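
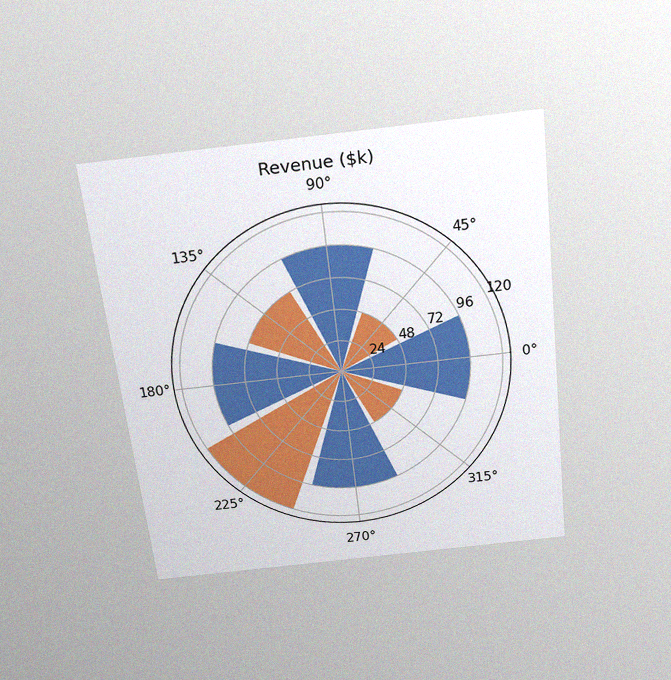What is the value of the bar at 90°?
The chart is tilted about 7° counter-clockwise and viewed slightly from above, with some photo noise. The bar at 90° reaches $96k on the radial axis.

$96k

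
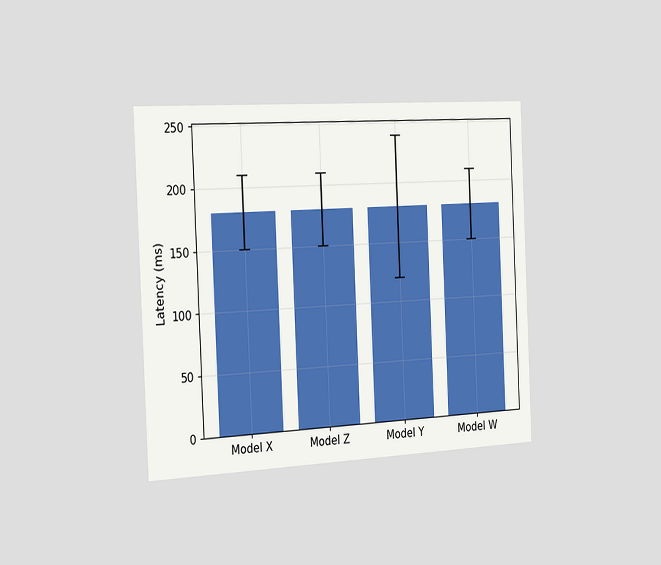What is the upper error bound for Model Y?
The chart is tilted about 3° counter-clockwise and viewed slightly from the left. The Model Y bar's upper whisker reaches 240ms.

240ms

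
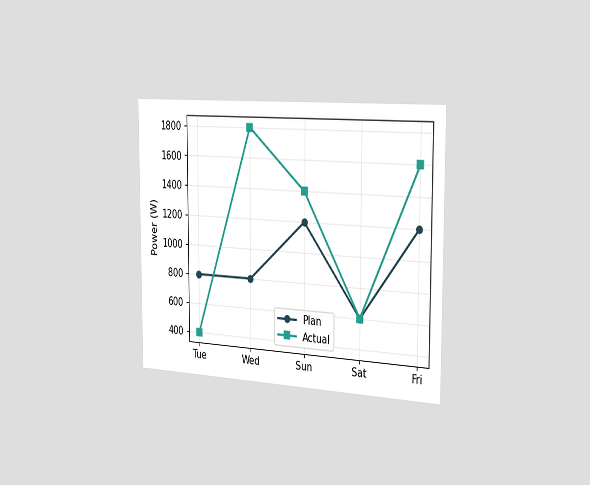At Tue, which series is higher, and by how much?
The chart is viewed slightly from the right. At Tue, Plan sits above the other line by 400W.

Plan, by 400W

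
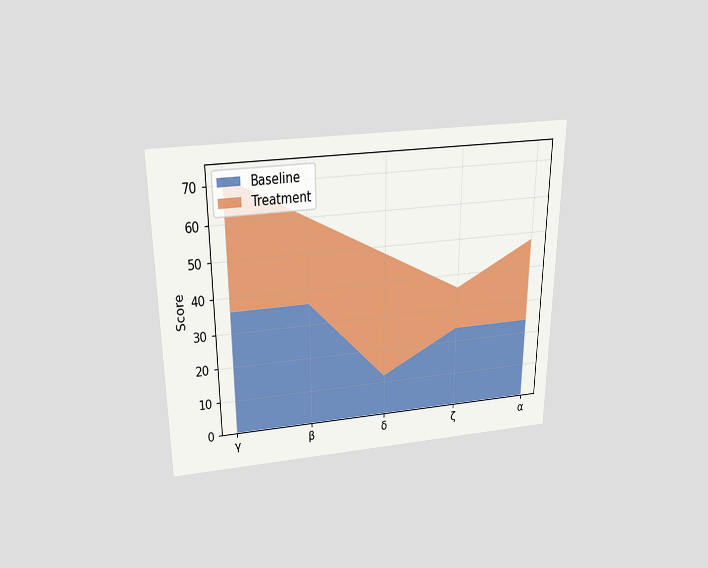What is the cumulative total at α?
The chart is viewed slightly from above. The stacked total at α reaches 48.

48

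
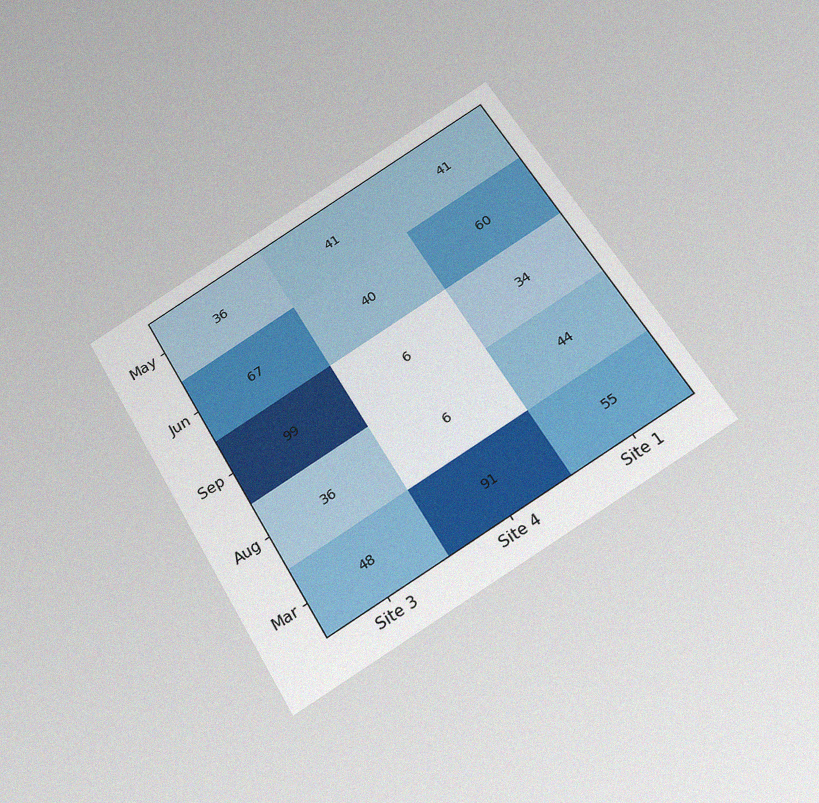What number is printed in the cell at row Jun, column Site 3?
The chart is tilted about 30° counter-clockwise and viewed slightly from below, with some photo noise. The (Jun, Site 3) cell reads 67.

67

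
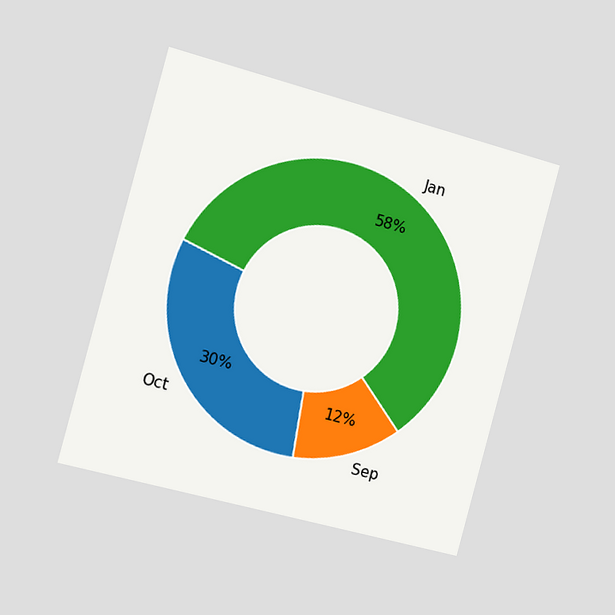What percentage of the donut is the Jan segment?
The chart is tilted about 15° clockwise and viewed slightly from the left. The Jan segment takes up 58% of the ring.

58%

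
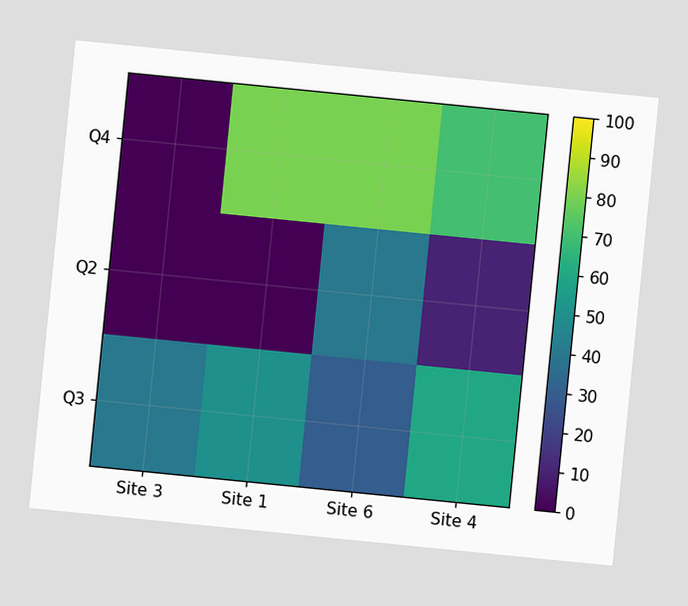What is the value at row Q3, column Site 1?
50

The chart is tilted about 6° clockwise. Matching cell (Q3, Site 1) against the colorbar gives 50.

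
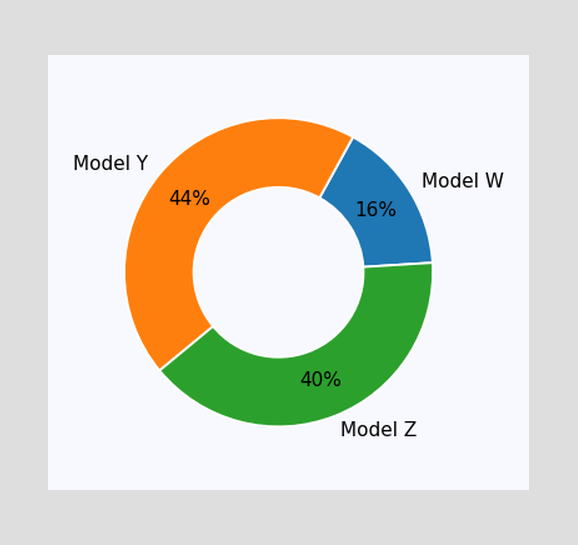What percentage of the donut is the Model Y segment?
The Model Y segment takes up 44% of the ring.

44%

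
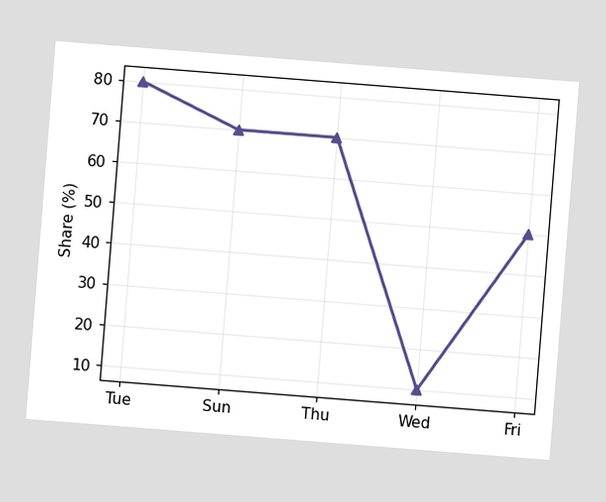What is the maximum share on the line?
80%

The chart is tilted about 4° clockwise. The highest point is at Tue, and reading across to the y-axis gives 80%.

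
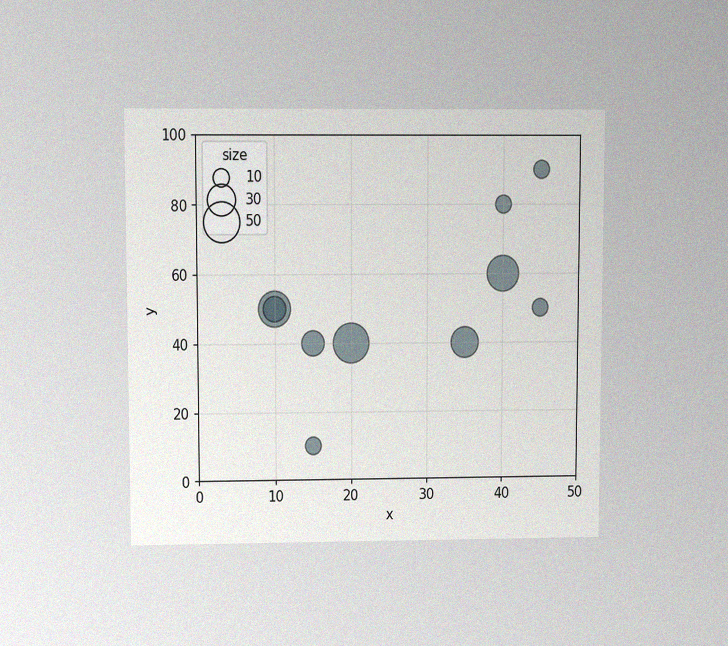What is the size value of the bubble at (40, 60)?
40

The chart is viewed at a slight angle, with some photo noise. Matching the bubble at (40, 60) against the size legend gives 40.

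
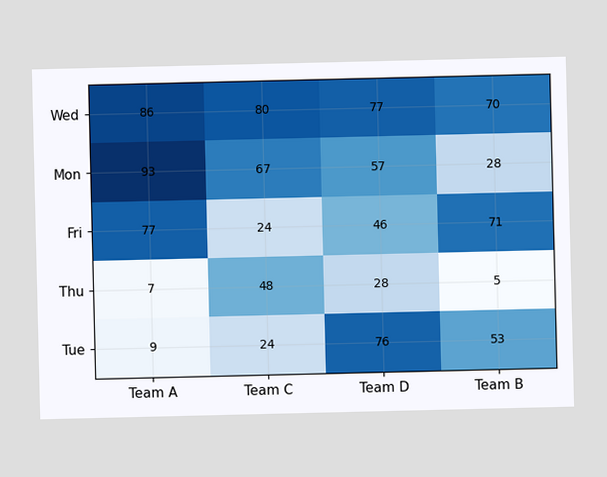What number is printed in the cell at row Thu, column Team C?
The (Thu, Team C) cell reads 48.

48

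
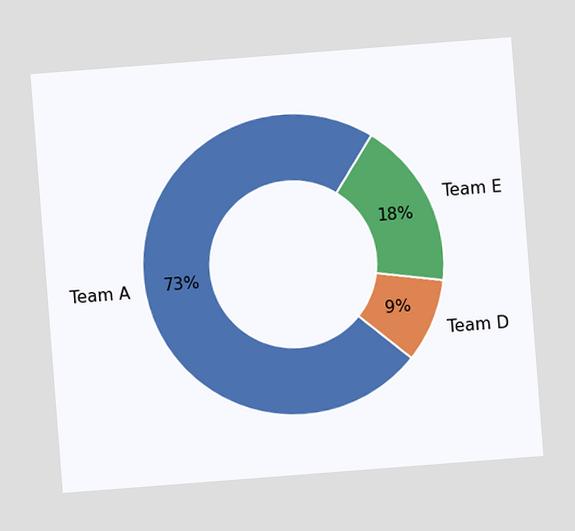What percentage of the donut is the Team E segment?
18%

The chart is tilted about 4° counter-clockwise. The Team E segment takes up 18% of the ring.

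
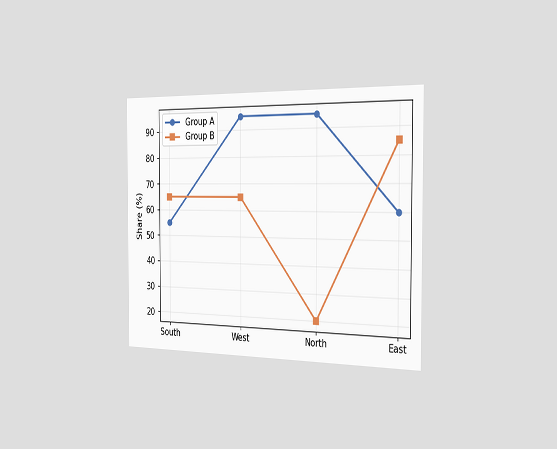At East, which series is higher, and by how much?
The chart is viewed slightly from the right. At East, Group B sits above the other line by 25%.

Group B, by 25%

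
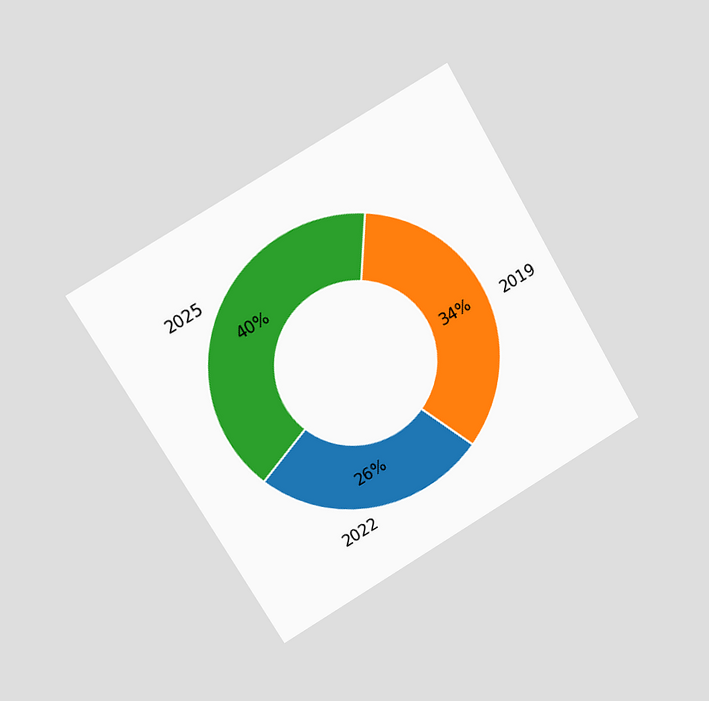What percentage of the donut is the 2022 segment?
The chart is tilted about 30° counter-clockwise and viewed at a slight angle. The 2022 segment takes up 26% of the ring.

26%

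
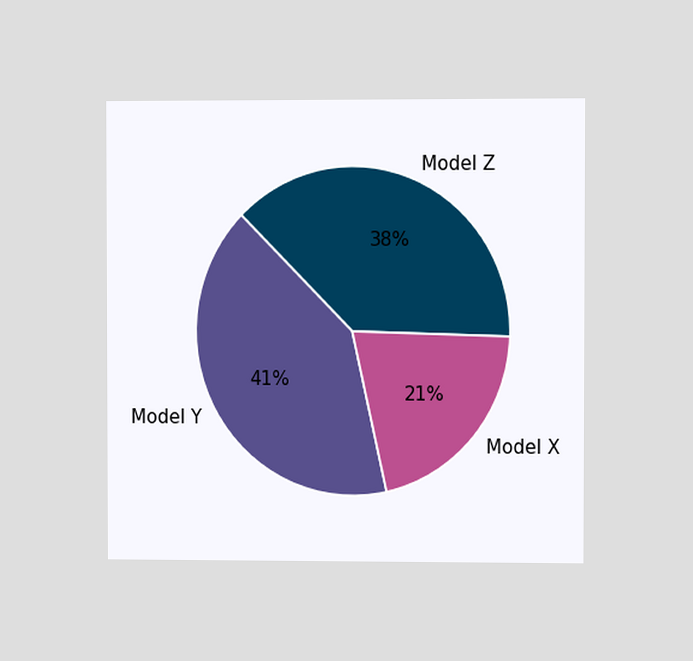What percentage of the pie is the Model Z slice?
38%

The chart is viewed at a slight angle. The Model Z slice takes up 38% of the pie.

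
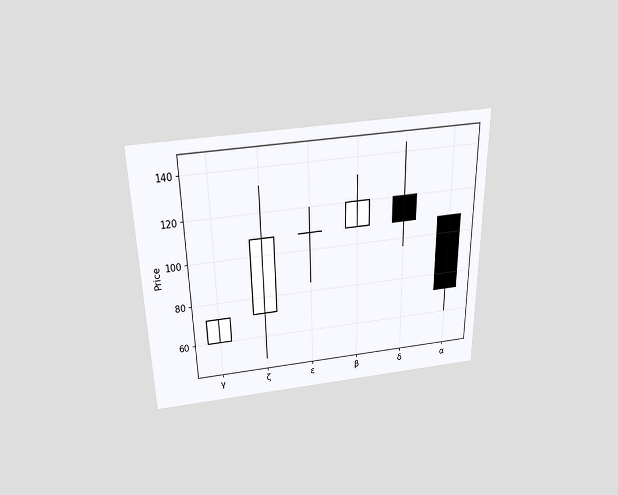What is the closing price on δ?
108

The chart is viewed slightly from above. The δ candle closes at 108.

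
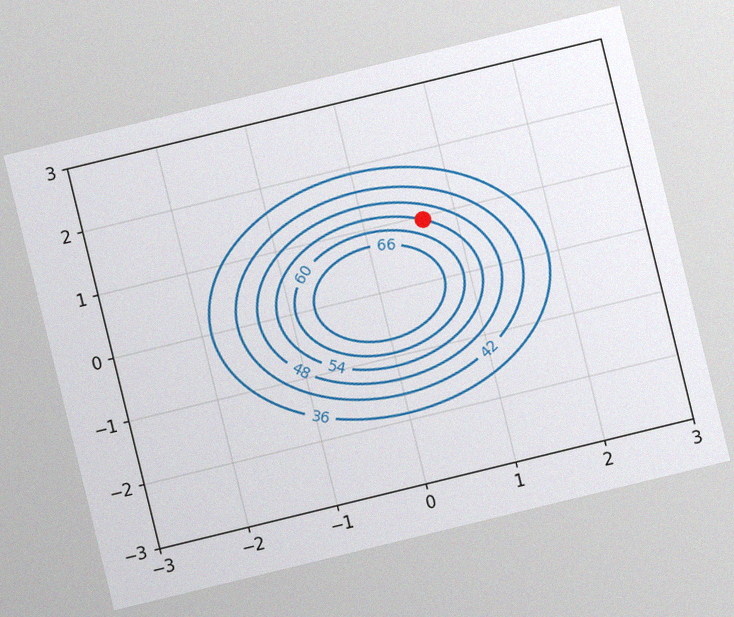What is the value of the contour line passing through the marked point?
54

The chart is tilted about 14° counter-clockwise, with some photo noise. The marked point sits on the contour labelled 54.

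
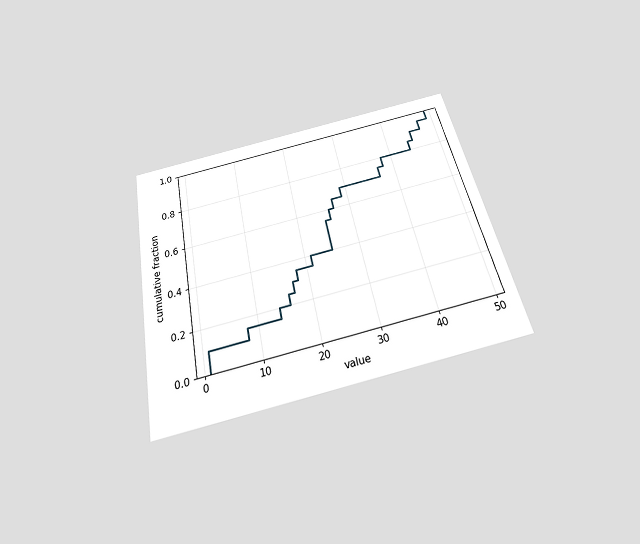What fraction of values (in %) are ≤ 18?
35%

The chart is tilted about 12° counter-clockwise and viewed slightly from below. At x=18 the ECDF step is at 35%.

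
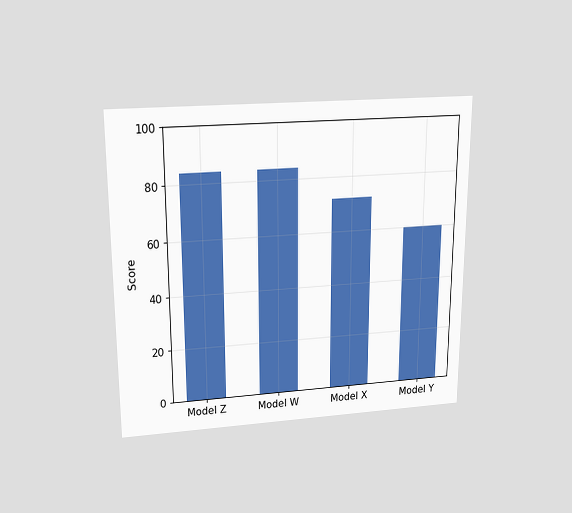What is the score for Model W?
The chart is viewed slightly from above. Reading along the chart's y-axis, the Model W bar reaches 84.

84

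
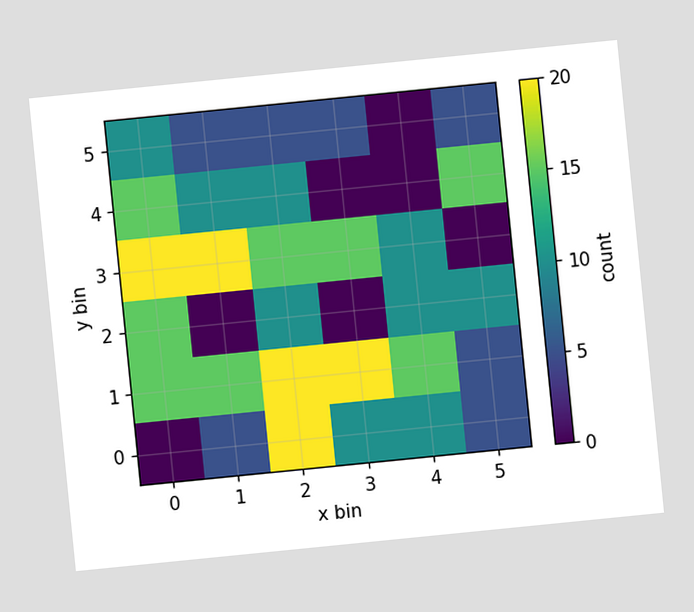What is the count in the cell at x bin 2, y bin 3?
15

The chart is tilted about 6° counter-clockwise. Matching the cell (2, 3) against the colorbar gives 15.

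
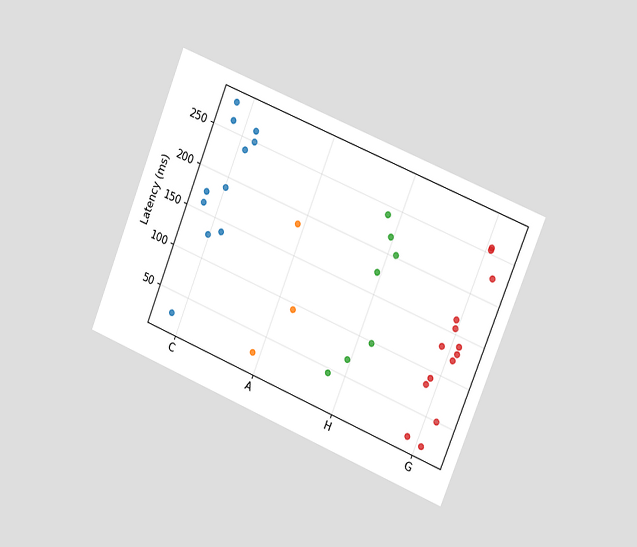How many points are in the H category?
7

The chart is tilted about 22° clockwise and viewed slightly from the right. Counting the markers in the H column gives 7.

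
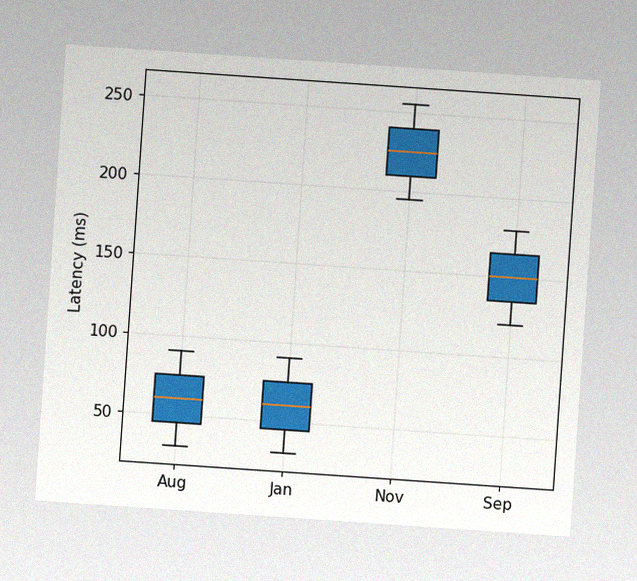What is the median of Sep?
The chart is tilted about 4° clockwise, with some photo noise. The median line in the Sep box sits at 150ms.

150ms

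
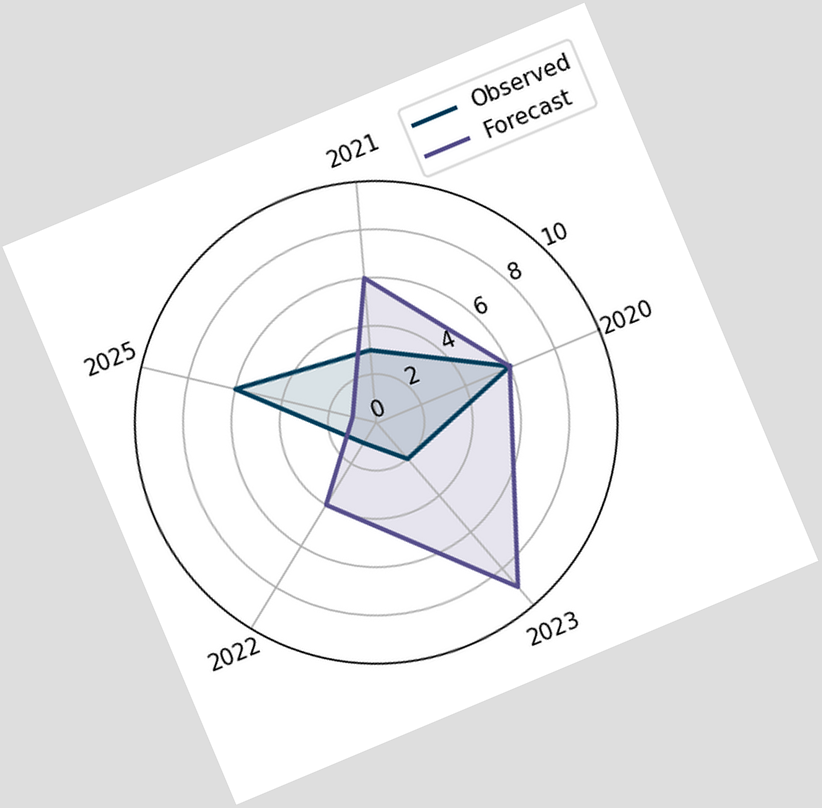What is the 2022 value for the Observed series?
The chart is tilted about 23° counter-clockwise. On the 2022 axis, Observed reaches 1.

1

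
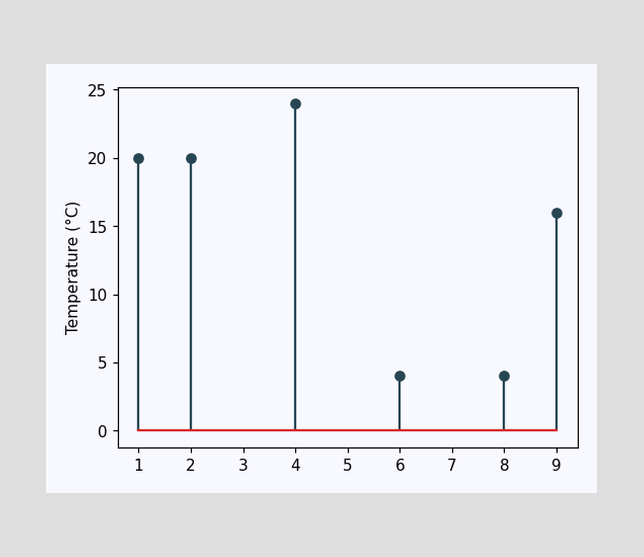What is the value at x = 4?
The stem at x=4 reaches 24°C.

24°C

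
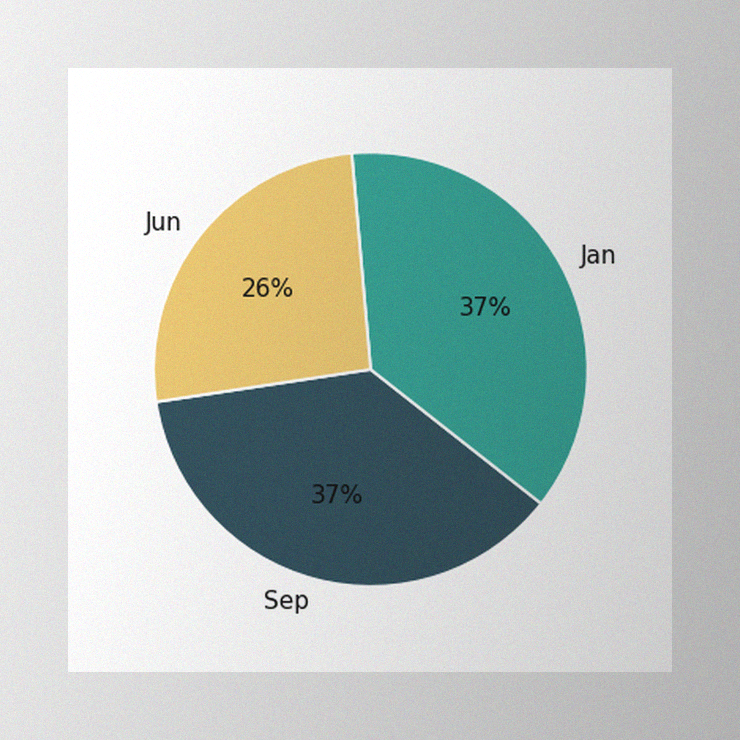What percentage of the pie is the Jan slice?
37%

The image has some photo noise and uneven lighting. The Jan slice takes up 37% of the pie.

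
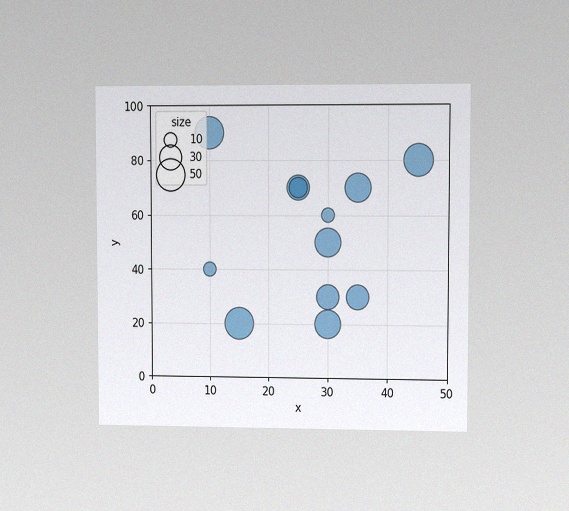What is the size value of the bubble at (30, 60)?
10

The chart is viewed at a slight angle, with some photo noise. Matching the bubble at (30, 60) against the size legend gives 10.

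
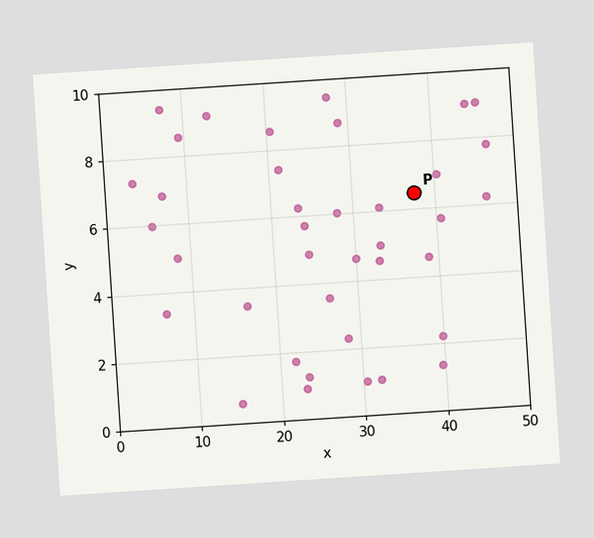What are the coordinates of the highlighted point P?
(37.5, 6.5)

The chart is tilted about 4° counter-clockwise. Following the gridlines from P to each axis, P sits at (37.5, 6.5).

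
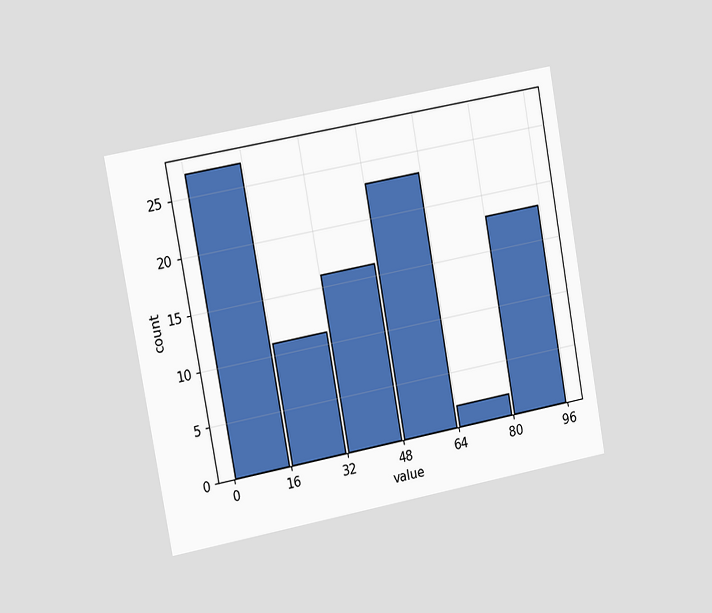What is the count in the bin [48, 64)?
The chart is tilted about 10° counter-clockwise and viewed slightly from the left. The [48, 64) bin has height 23.

23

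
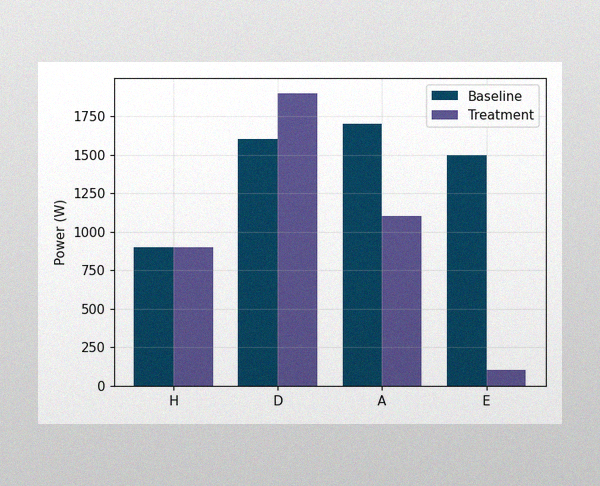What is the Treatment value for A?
1100W

The image has some photo noise and uneven lighting. The Treatment bar at A reaches 1100W on the y-axis.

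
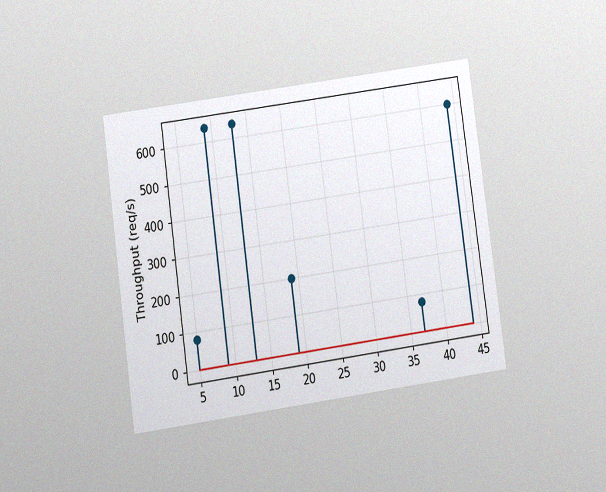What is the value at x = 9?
640req/s

The chart is tilted about 8° counter-clockwise and viewed at a slight angle, with some photo noise. The stem at x=9 reaches 640req/s.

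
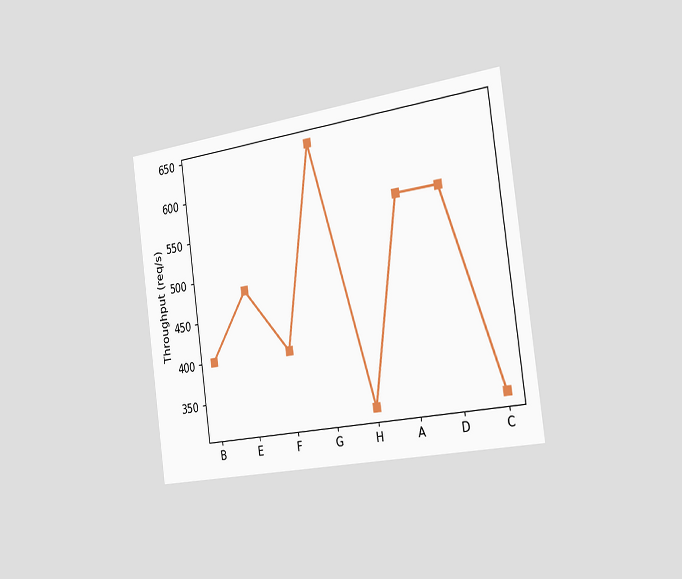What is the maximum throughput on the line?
The chart is tilted about 8° counter-clockwise and viewed slightly from the right. The highest point is at G, and reading across to the y-axis gives 640req/s.

640req/s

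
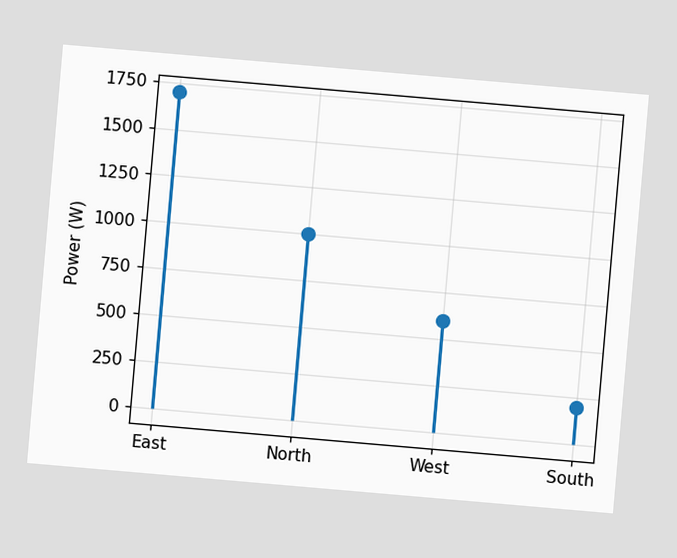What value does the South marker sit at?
The chart is tilted about 5° clockwise. The South marker sits at 200W.

200W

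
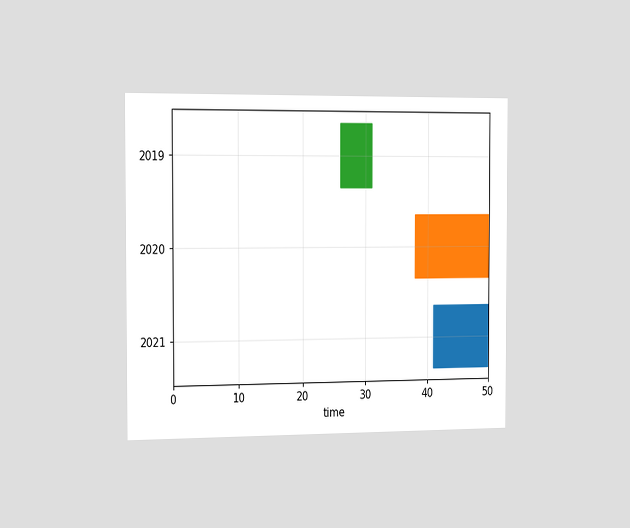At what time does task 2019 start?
26

The chart is viewed slightly from the left. The 2019 bar begins at t=26.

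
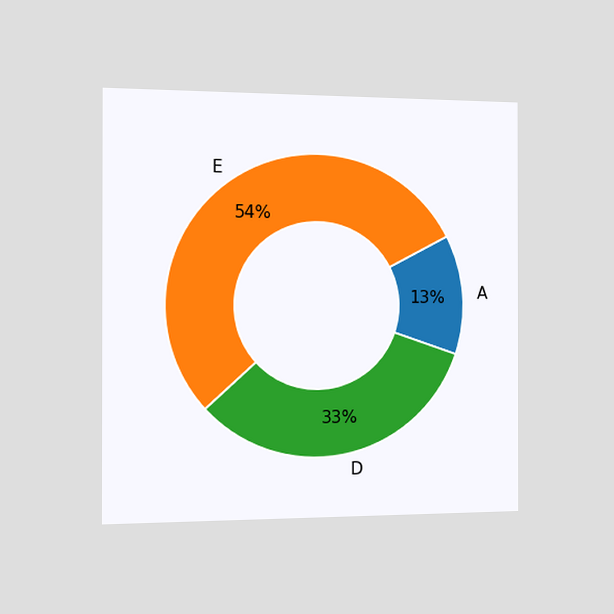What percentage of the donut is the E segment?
54%

The chart is viewed slightly from the left. The E segment takes up 54% of the ring.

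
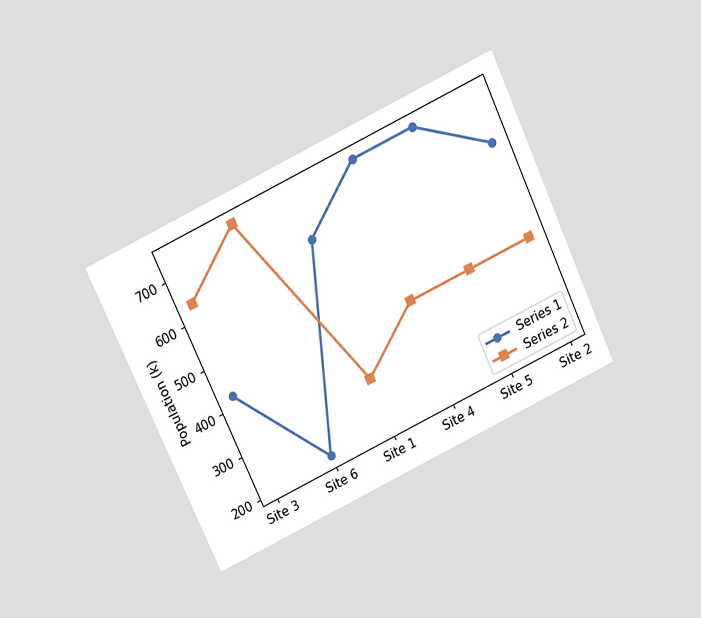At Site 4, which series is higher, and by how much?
Series 1, by 318k

The chart is tilted about 25° counter-clockwise and viewed slightly from above. At Site 4, Series 1 sits above the other line by 318k.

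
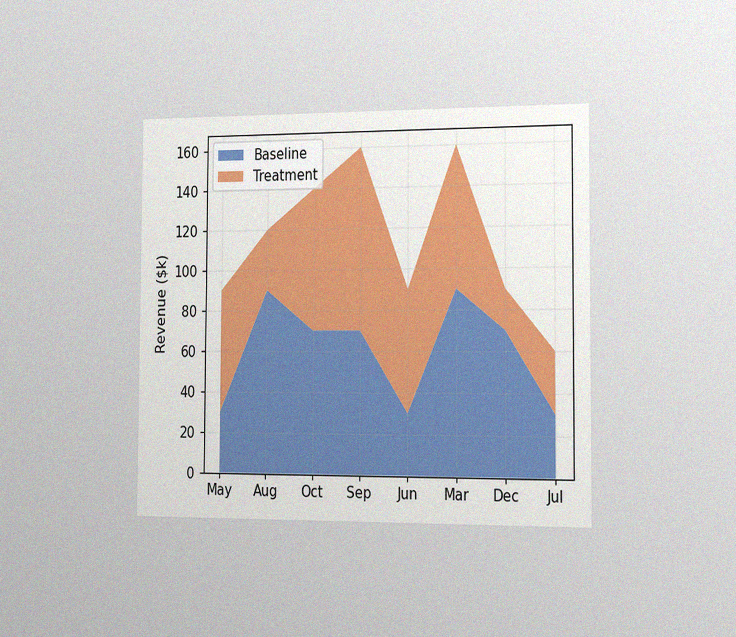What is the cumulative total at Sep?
$160k

The chart is viewed slightly from the right, with some photo noise. The stacked total at Sep reaches $160k.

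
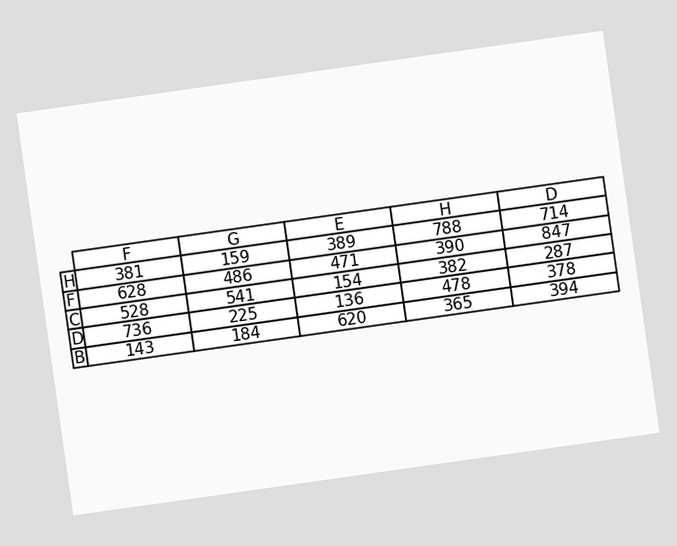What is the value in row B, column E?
620

The chart is tilted about 8° counter-clockwise. The (B, E) cell reads 620.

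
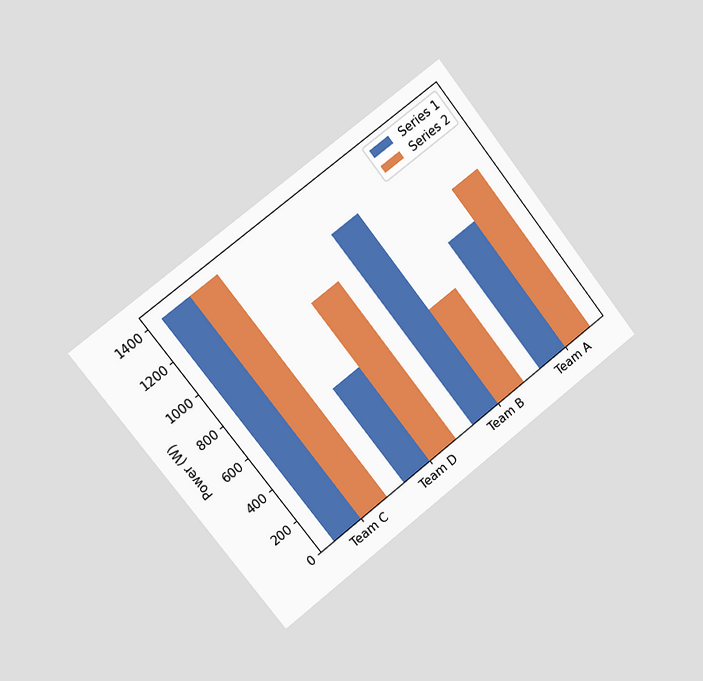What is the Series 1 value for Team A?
The chart is tilted about 38° counter-clockwise and viewed slightly from the left. The Series 1 bar at Team A reaches 800W on the y-axis.

800W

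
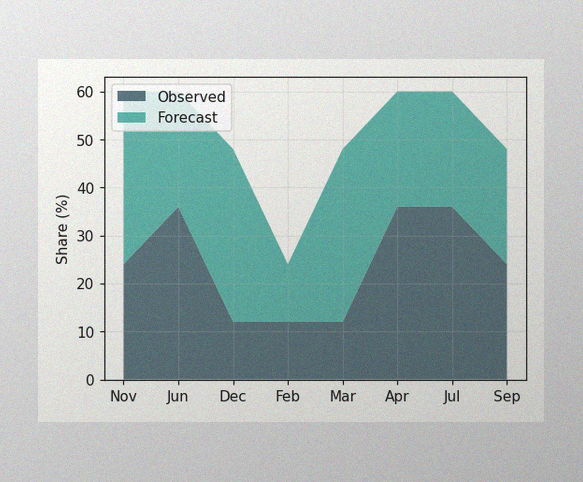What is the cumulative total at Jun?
The image has some photo noise and uneven lighting. The stacked total at Jun reaches 60%.

60%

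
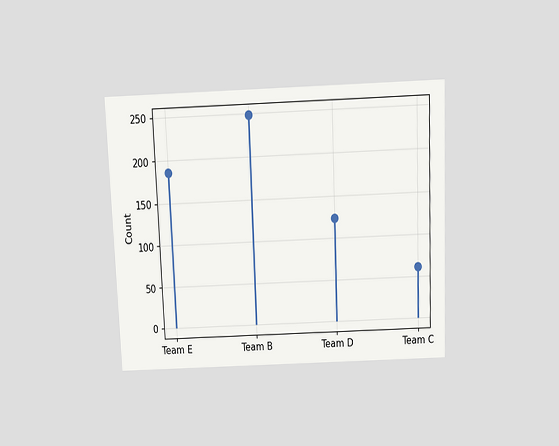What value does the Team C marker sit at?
62

The chart is tilted about 2° counter-clockwise and viewed slightly from above. The Team C marker sits at 62.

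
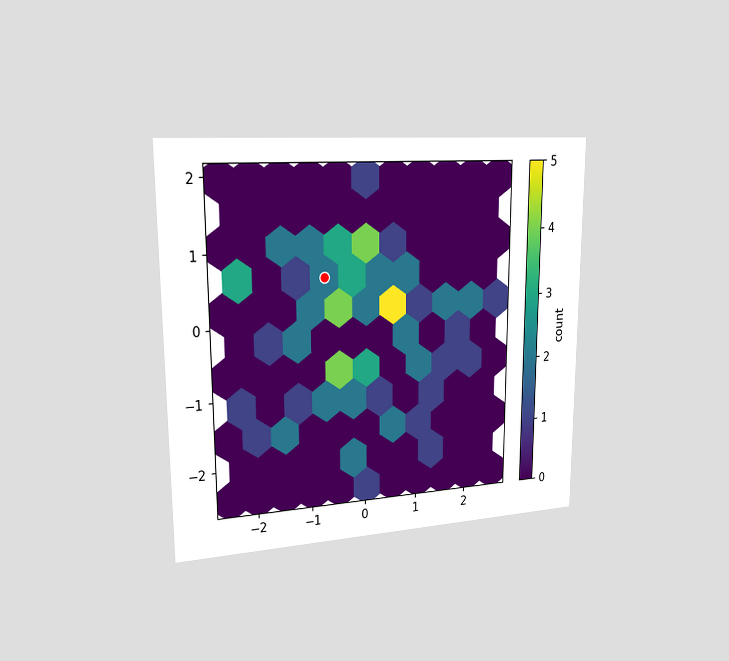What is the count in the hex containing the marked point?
The chart is viewed slightly from the left. The marked hex reads 2 on the colorbar.

2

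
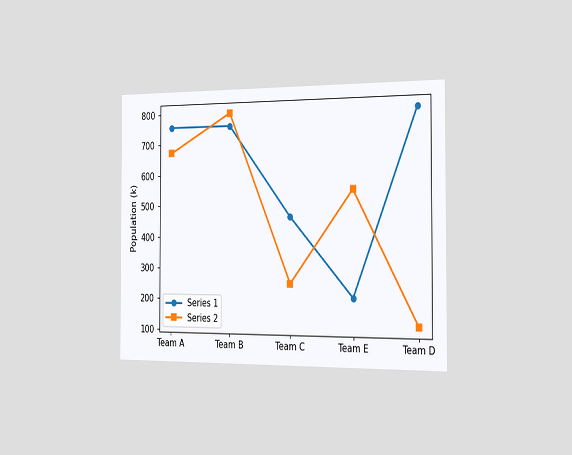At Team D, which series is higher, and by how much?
Series 1, by 672k

The chart is viewed slightly from the right. At Team D, Series 1 sits above the other line by 672k.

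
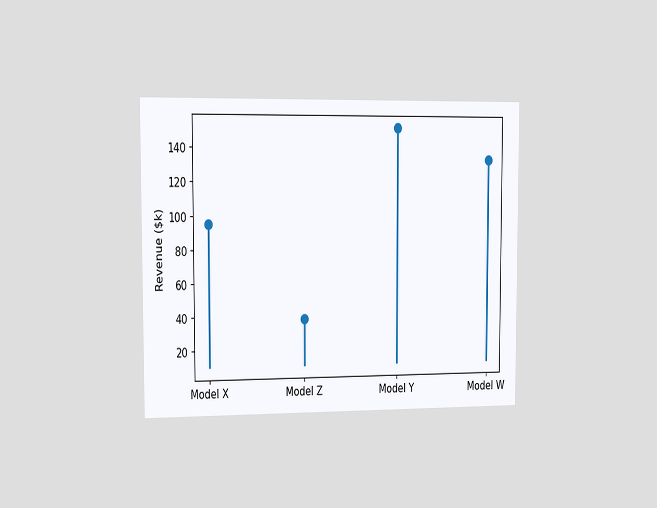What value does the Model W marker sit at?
The chart is viewed slightly from the left. The Model W marker sits at $133k.

$133k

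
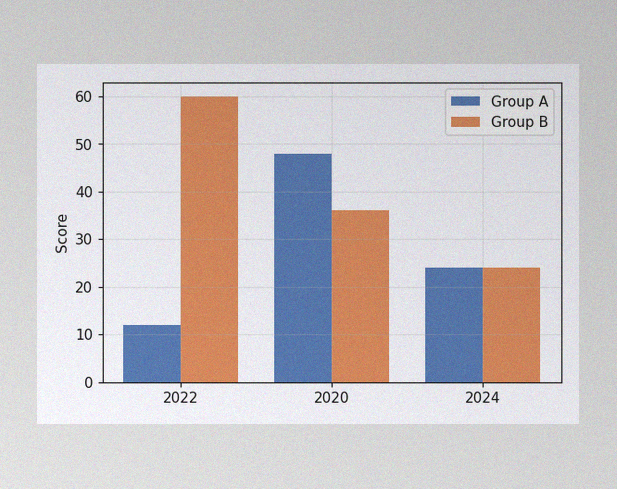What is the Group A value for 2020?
The image has some photo noise and uneven lighting. The Group A bar at 2020 reaches 48 on the y-axis.

48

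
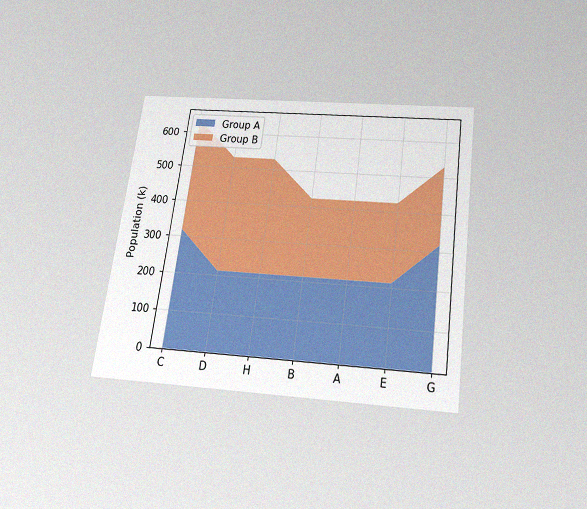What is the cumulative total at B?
424k

The chart is tilted about 8° clockwise and viewed slightly from below, with some photo noise. The stacked total at B reaches 424k.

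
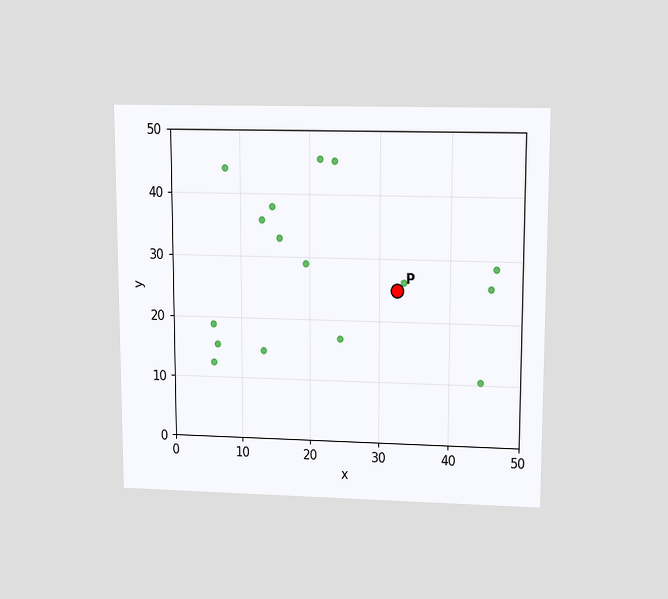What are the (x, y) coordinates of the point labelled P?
(32.5, 25)

The chart is viewed at a slight angle. Following the gridlines from P to each axis, P sits at (32.5, 25).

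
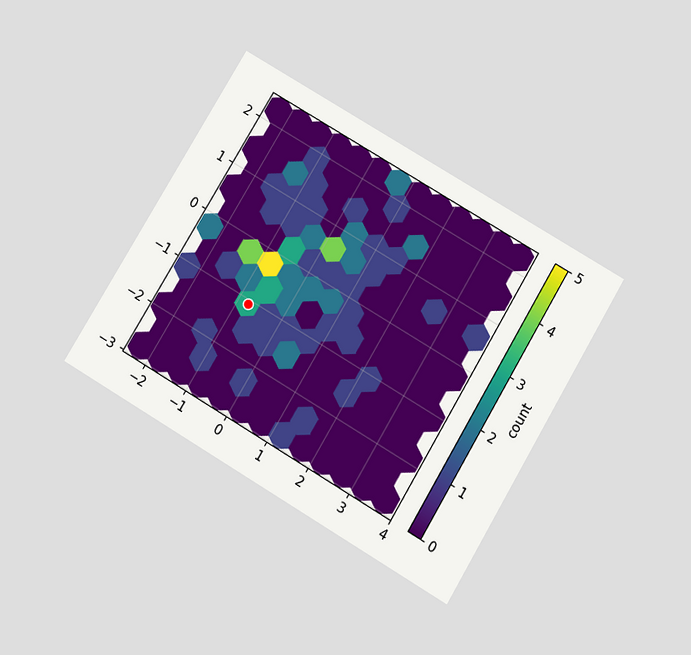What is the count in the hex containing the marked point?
The chart is tilted about 31° clockwise and viewed slightly from below. The marked hex reads 3 on the colorbar.

3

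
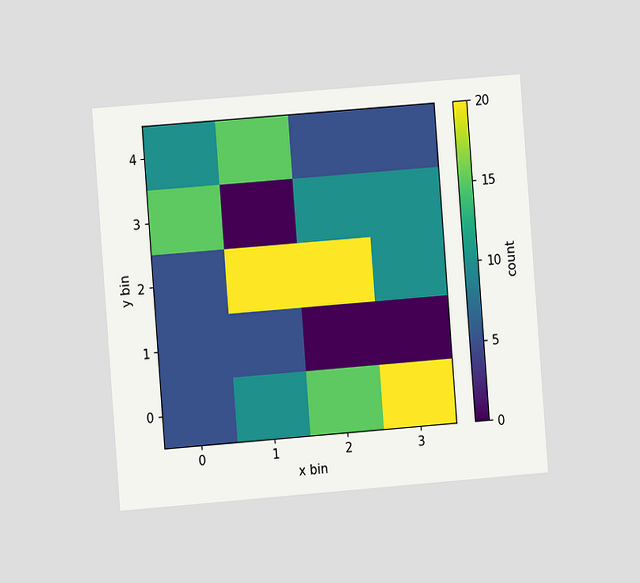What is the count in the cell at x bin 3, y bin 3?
10

The chart is tilted about 4° counter-clockwise and viewed at a slight angle. Matching the cell (3, 3) against the colorbar gives 10.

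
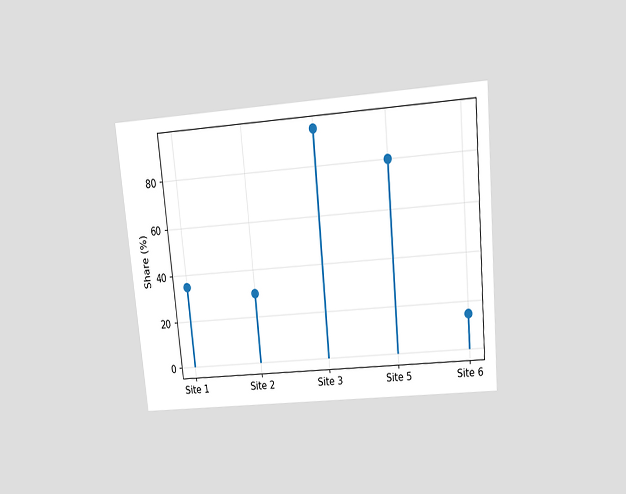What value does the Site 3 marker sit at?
The chart is tilted about 5° counter-clockwise and viewed slightly from above. The Site 3 marker sits at 95%.

95%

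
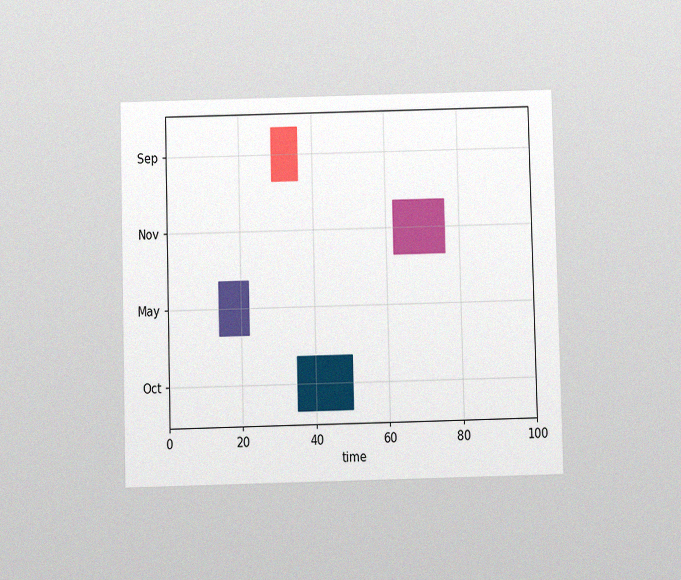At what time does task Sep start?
The chart is viewed slightly from below, with some photo noise. The Sep bar begins at t=29.

29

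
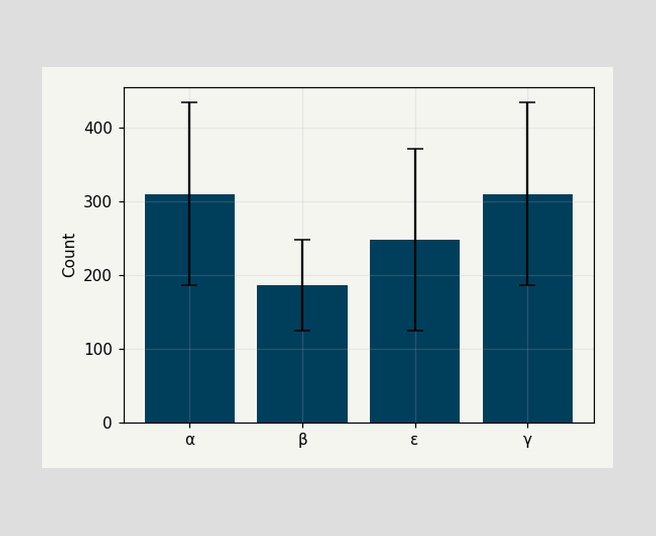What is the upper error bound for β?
248

The β bar's upper whisker reaches 248.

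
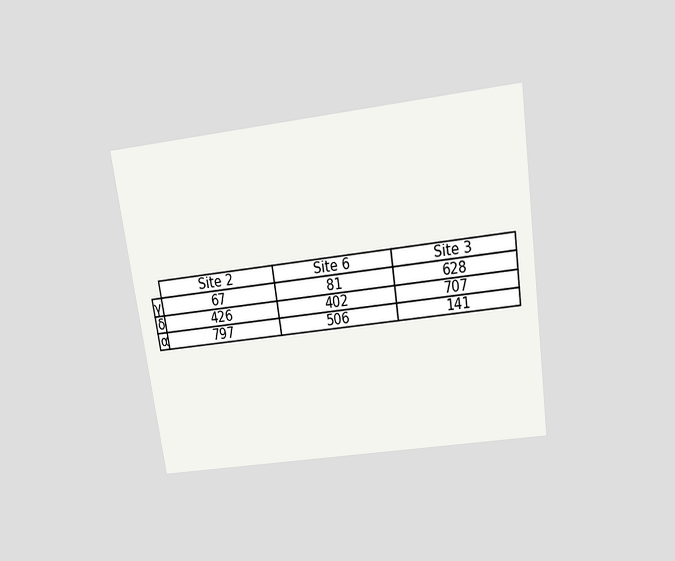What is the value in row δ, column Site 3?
707

The chart is tilted about 8° counter-clockwise and viewed slightly from above. The (δ, Site 3) cell reads 707.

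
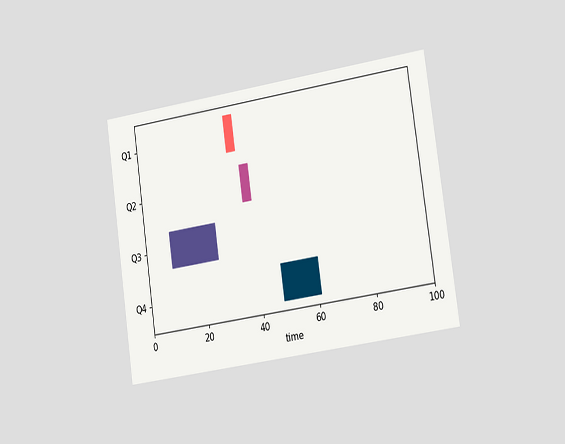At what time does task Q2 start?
The chart is tilted about 8° counter-clockwise and viewed slightly from the right. The Q2 bar begins at t=37.

37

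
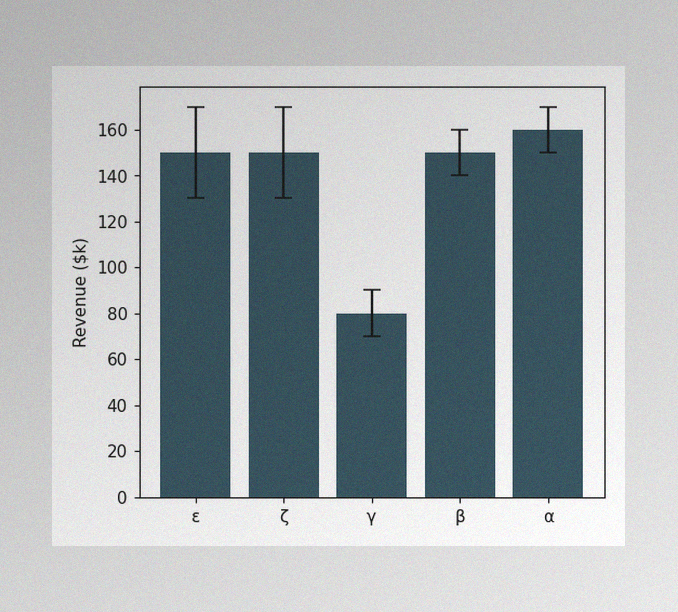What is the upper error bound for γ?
The image has some photo noise and uneven lighting. The γ bar's upper whisker reaches $90k.

$90k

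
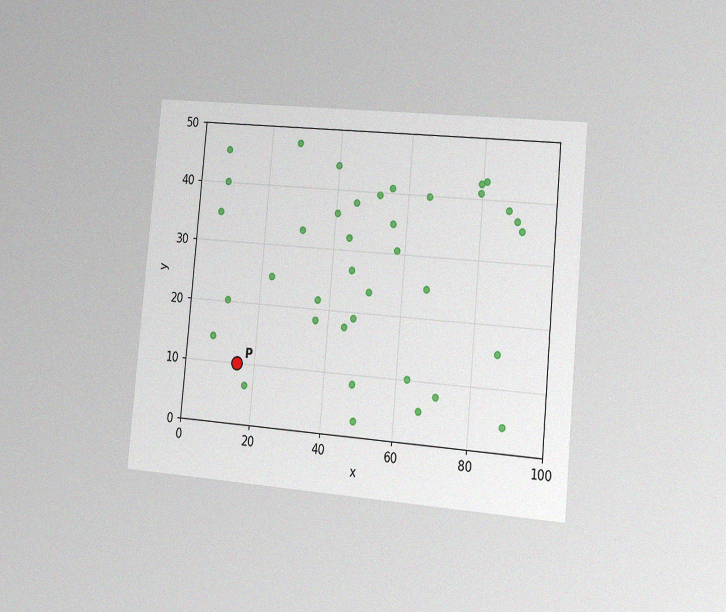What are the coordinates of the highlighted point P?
The chart is tilted about 5° clockwise and viewed slightly from the right, with some photo noise. Following the gridlines from P to each axis, P sits at (15, 10).

(15, 10)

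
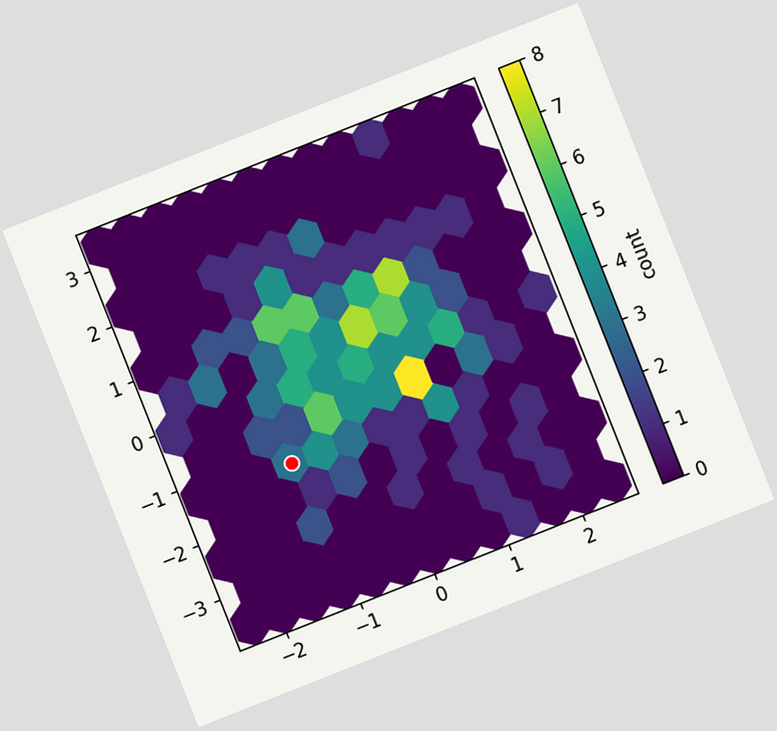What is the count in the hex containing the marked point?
3

The chart is tilted about 22° counter-clockwise. The marked hex reads 3 on the colorbar.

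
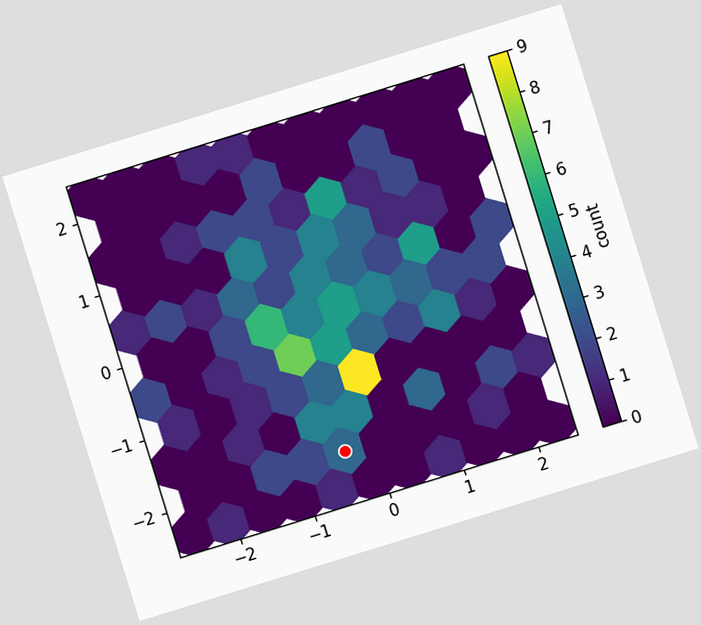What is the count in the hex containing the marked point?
3

The chart is tilted about 17° counter-clockwise. The marked hex reads 3 on the colorbar.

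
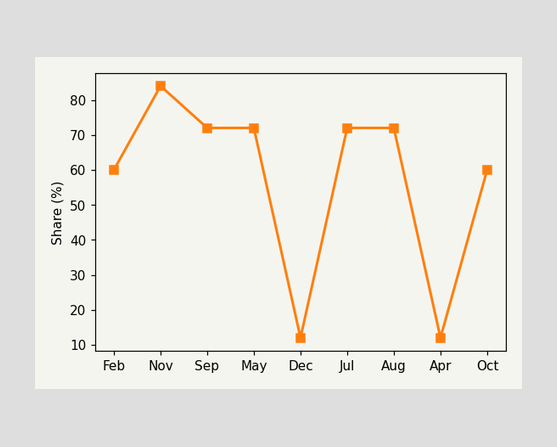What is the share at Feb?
60%

At Feb, the line is at 60%.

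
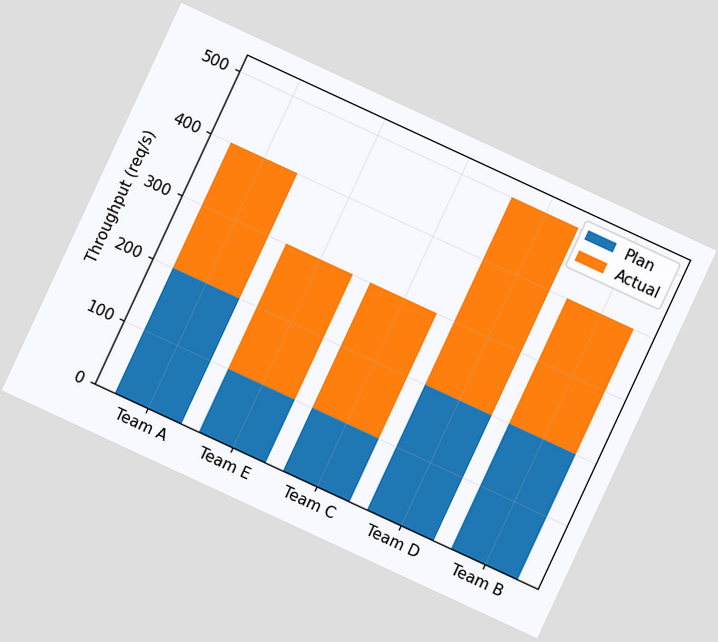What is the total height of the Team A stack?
400req/s

The chart is tilted about 25° clockwise. The Team A stack's top reaches 400req/s on the y-axis.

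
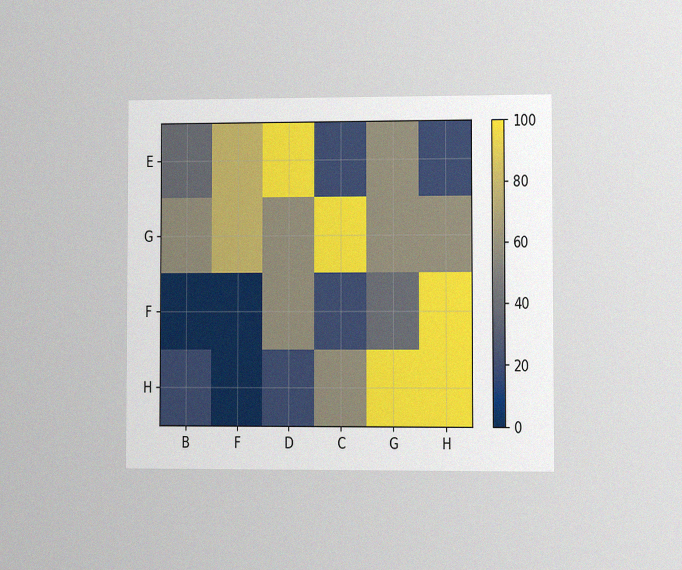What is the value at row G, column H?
60

The chart is viewed at a slight angle, with some photo noise. Matching cell (G, H) against the colorbar gives 60.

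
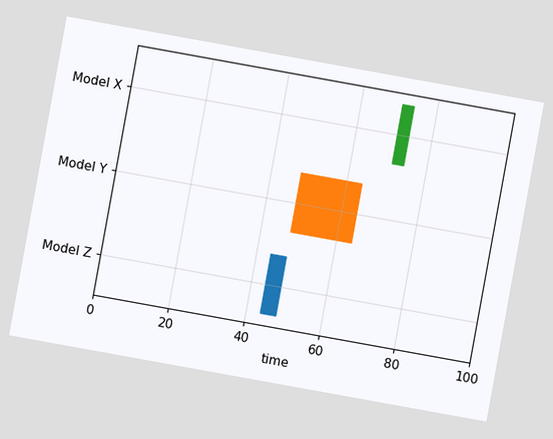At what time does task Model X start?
The chart is tilted about 10° clockwise. The Model X bar begins at t=71.

71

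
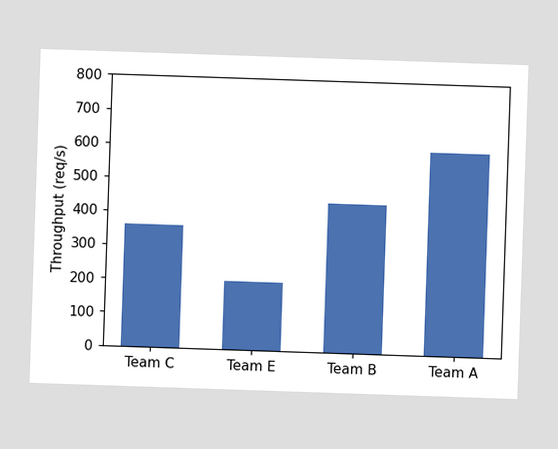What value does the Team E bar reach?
Reading along the chart's y-axis, the Team E bar reaches 200req/s.

200req/s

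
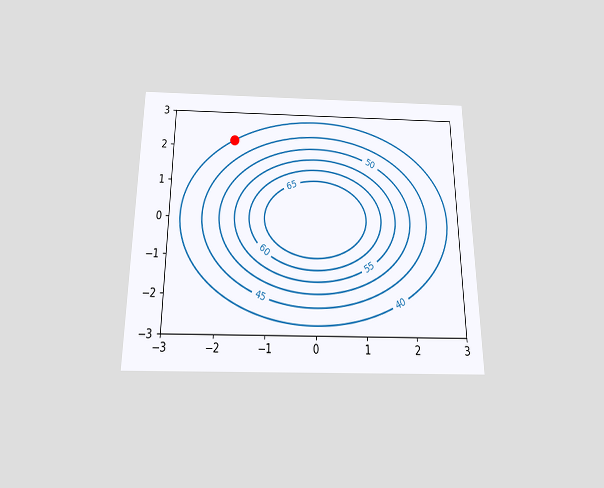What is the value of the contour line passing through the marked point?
40

The chart is viewed slightly from below. The marked point sits on the contour labelled 40.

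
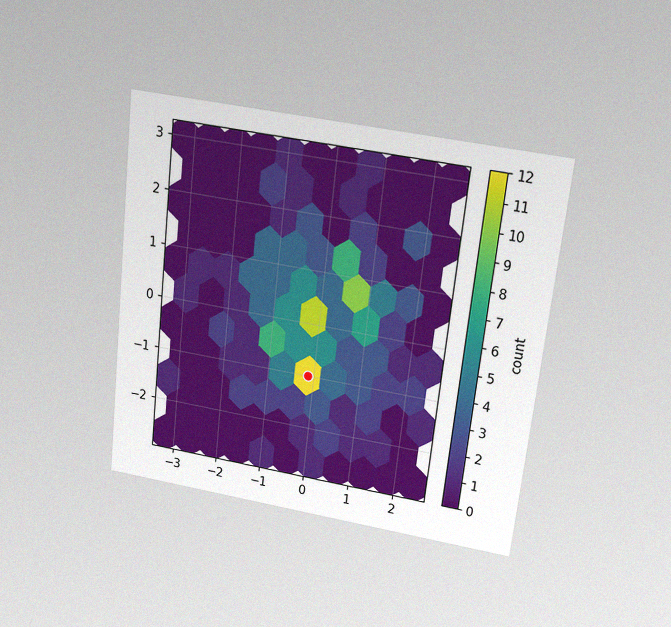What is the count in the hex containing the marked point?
The chart is tilted about 6° clockwise and viewed slightly from above, with some photo noise. The marked hex reads 12 on the colorbar.

12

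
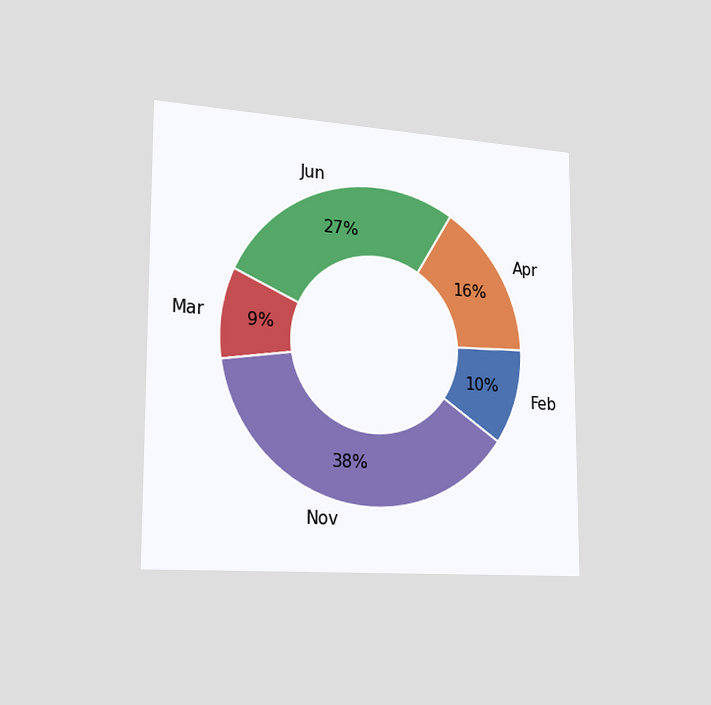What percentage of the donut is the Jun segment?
27%

The chart is viewed slightly from the left. The Jun segment takes up 27% of the ring.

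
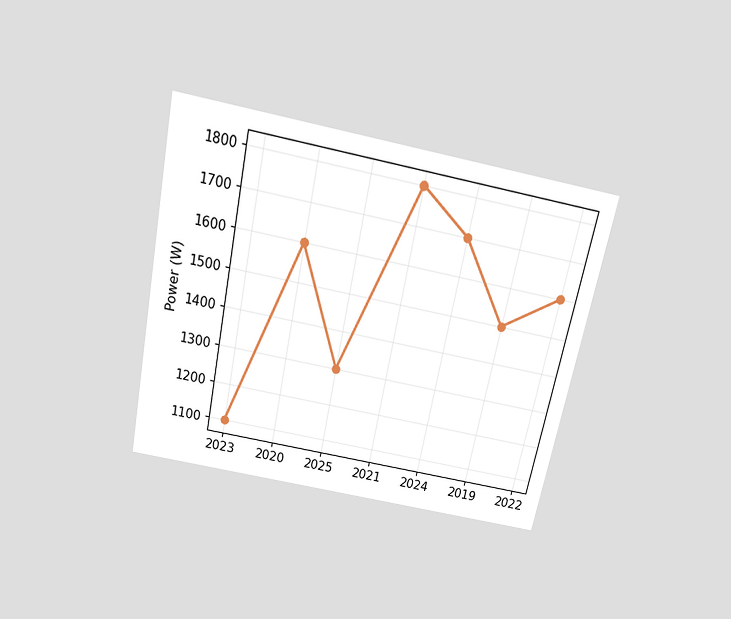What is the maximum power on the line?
The chart is tilted about 12° clockwise and viewed slightly from above. The highest point is at 2021, and reading across to the y-axis gives 1800W.

1800W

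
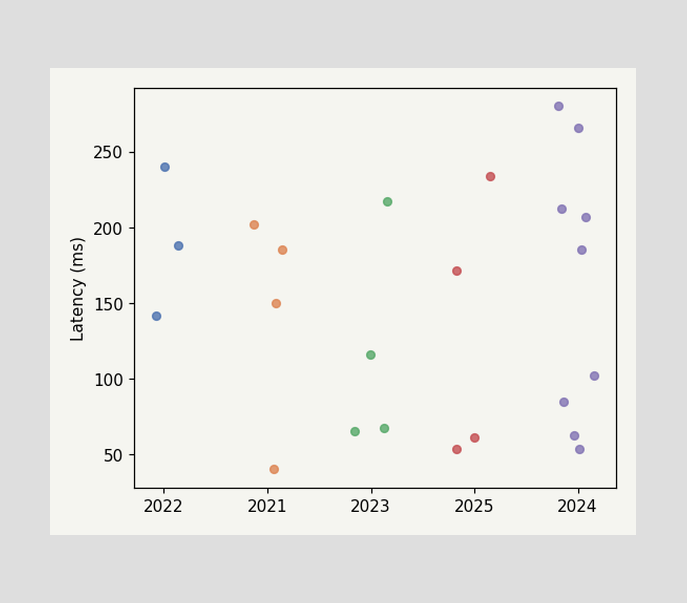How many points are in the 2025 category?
4

Counting the markers in the 2025 column gives 4.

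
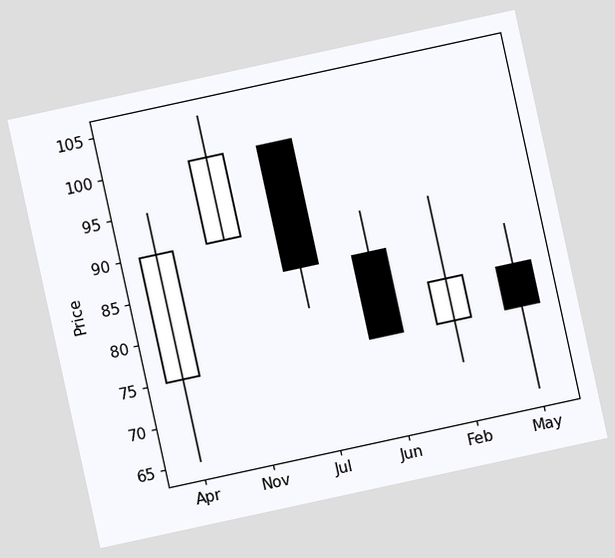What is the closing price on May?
75

The chart is tilted about 12° counter-clockwise. The May candle closes at 75.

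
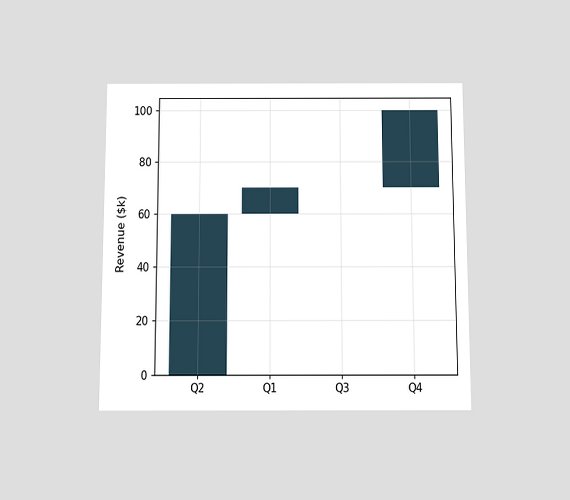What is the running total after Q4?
$100k

The chart is viewed slightly from below. After Q4 the running total reaches $100k.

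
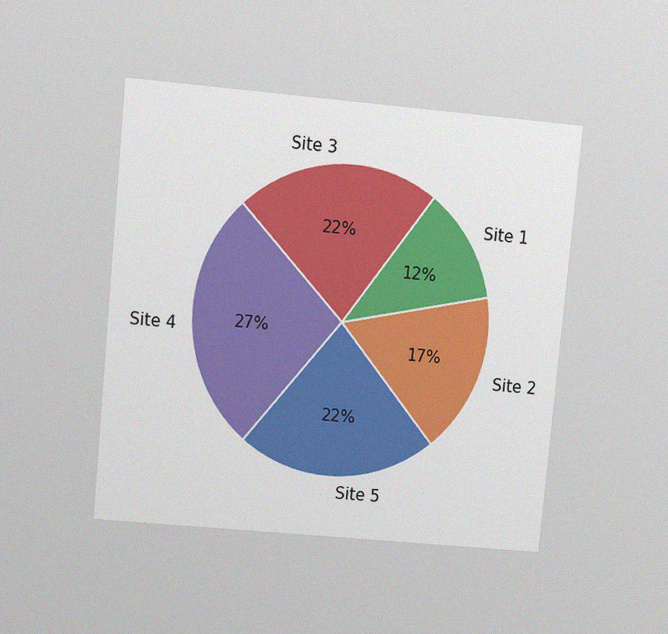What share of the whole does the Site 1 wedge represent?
The chart is tilted about 5° clockwise and viewed at a slight angle, with some photo noise. The Site 1 slice takes up 12% of the pie.

12%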